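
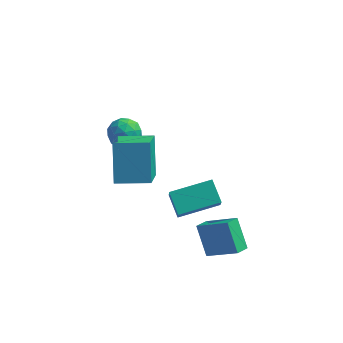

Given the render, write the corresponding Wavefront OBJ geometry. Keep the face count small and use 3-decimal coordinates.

v -2.303 -2.712 2.381
v -2.638 -1.445 4.099
v -2.485 -0.988 1.075
v -2.82 0.278 2.792
v -0.62 -2.438 2.508
v -0.955 -1.172 4.225
v -0.802 -0.715 1.201
v -1.137 0.552 2.919
v -2.848 3.951 -0.13
v -2.375 3.179 -0.262
v -4.085 3.161 0.062
v -3.612 2.389 -0.07
v -3.474 2.886 0.685
v -2.71 3.375 0.566
v -3.75 2.965 -0.766
v -2.986 3.454 -0.885
v -2.933 2.57 -0.656
v -2.762 2.521 0.242
v -3.698 3.819 -0.442
v -3.527 3.77 0.456
v -2.503 3.635 -0.213
v -3.957 2.705 0.013
v -3.876 2.998 0.457
v -3.598 2.544 0.38
v -2.7 3.75 0.274
v -2.422 3.296 0.196
v -3.067 3.124 0.753
v -4.038 3.044 -0.396
v -3.76 2.59 -0.474
v -2.862 3.796 -0.58
v -2.584 3.342 -0.657
v -3.393 3.216 -0.953
v -2.553 2.823 -0.522
v -3.28 2.358 -0.409
v -3.361 2.697 -0.818
v -2.912 2.984 -0.888
v -2.452 2.794 0.005
v -3.179 2.329 0.119
v -3.098 2.622 0.563
v -2.649 2.909 0.493
v -2.78 2.436 -0.226
v -3.281 4.011 -0.319
v -4.008 3.546 -0.205
v -3.811 3.431 -0.693
v -3.362 3.718 -0.763
v -3.18 3.982 0.209
v -3.907 3.517 0.322
v -3.548 3.356 0.688
v -3.099 3.643 0.618
v -3.68 3.904 0.026
v -0.26 -0.388 -0.68
v -0.096 -1.032 0.319
v 1.576 0.614 -0.336
v 1.74 -0.03 0.664
v 0.36 -1.29 -1.364
v 0.524 -1.934 -0.364
v 2.196 -0.288 -1.019
v 2.36 -0.932 -0.02
v 1.293 -1.474 -1.634
v 2.817 -1.803 -0.6
v 1.634 -0.812 -1.926
v 3.157 -1.14 -0.892
v 1.963 -2.38 -2.908
v 3.486 -2.708 -1.874
v 2.303 -1.717 -3.2
v 3.827 -2.046 -2.166
f 2 4 1
f 5 2 1
f 1 4 3
f 3 5 1
f 2 8 4
f 6 2 5
f 6 8 2
f 4 8 3
f 7 5 3
f 3 8 7
f 7 6 5
f 8 6 7
f 9 46 25
f 46 20 49
f 25 49 14
f 46 49 25
f 9 25 21
f 25 14 26
f 21 26 10
f 25 26 21
f 9 21 30
f 21 10 31
f 30 31 16
f 21 31 30
f 9 30 42
f 30 16 45
f 42 45 19
f 30 45 42
f 9 42 46
f 42 19 50
f 46 50 20
f 42 50 46
f 10 26 37
f 26 14 40
f 37 40 18
f 26 40 37
f 14 49 27
f 49 20 48
f 27 48 13
f 49 48 27
f 20 50 47
f 50 19 43
f 47 43 11
f 50 43 47
f 19 45 44
f 45 16 32
f 44 32 15
f 45 32 44
f 16 31 36
f 31 10 33
f 36 33 17
f 31 33 36
f 12 38 24
f 38 18 39
f 24 39 13
f 38 39 24
f 12 24 22
f 24 13 23
f 22 23 11
f 24 23 22
f 12 22 29
f 22 11 28
f 29 28 15
f 22 28 29
f 12 29 34
f 29 15 35
f 34 35 17
f 29 35 34
f 12 34 38
f 34 17 41
f 38 41 18
f 34 41 38
f 13 39 27
f 39 18 40
f 27 40 14
f 39 40 27
f 11 23 47
f 23 13 48
f 47 48 20
f 23 48 47
f 15 28 44
f 28 11 43
f 44 43 19
f 28 43 44
f 17 35 36
f 35 15 32
f 36 32 16
f 35 32 36
f 18 41 37
f 41 17 33
f 37 33 10
f 41 33 37
f 52 54 51
f 55 52 51
f 51 54 53
f 53 55 51
f 52 58 54
f 56 52 55
f 56 58 52
f 54 58 53
f 57 55 53
f 53 58 57
f 57 56 55
f 58 56 57
f 60 62 59
f 63 60 59
f 59 62 61
f 61 63 59
f 60 66 62
f 64 60 63
f 64 66 60
f 62 66 61
f 65 63 61
f 61 66 65
f 65 64 63
f 66 64 65



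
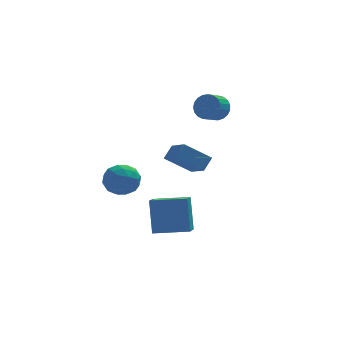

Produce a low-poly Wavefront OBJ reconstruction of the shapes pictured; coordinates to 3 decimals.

v 0.913 -4.281 1.437
v -0.484 -4.168 2.451
v 0.523 -2.947 0.751
v -0.874 -2.834 1.765
v 1.414 -3.806 2.075
v 0.017 -3.693 3.089
v 1.024 -2.472 1.389
v -0.373 -2.359 2.403
v -1.951 3.488 -3.099
v -1.246 3.136 -2.296
v -3.234 2.364 -2.464
v -2.529 2.012 -1.661
v -2.938 3.059 -1.63
v -2.145 3.754 -2.023
v -2.335 1.746 -2.737
v -1.542 2.441 -3.13
v -1.483 2.059 -2.073
v -1.855 2.871 -1.389
v -2.625 2.629 -3.371
v -2.997 3.441 -2.687
v -1.486 3.411 -2.753
v -2.994 2.089 -2.007
v -3.235 2.705 -1.988
v -2.82 2.498 -1.517
v -2.014 3.774 -2.593
v -1.599 3.567 -2.121
v -2.594 3.522 -1.729
v -2.881 1.933 -2.639
v -2.466 1.726 -2.167
v -1.66 3.002 -3.243
v -1.245 2.795 -2.772
v -1.886 1.978 -3.031
v -1.21 2.571 -2.15
v -1.965 1.91 -1.777
v -1.851 1.754 -2.409
v -1.385 2.162 -2.64
v -1.429 3.048 -1.748
v -2.184 2.387 -1.375
v -2.424 3.003 -1.357
v -1.958 3.411 -1.588
v -1.569 2.415 -1.617
v -2.296 3.113 -3.385
v -3.051 2.452 -3.012
v -2.522 2.089 -3.172
v -2.056 2.497 -3.403
v -2.515 3.59 -2.983
v -3.27 2.929 -2.61
v -3.095 3.338 -2.12
v -2.629 3.746 -2.351
v -2.911 3.085 -3.143
v 3.179 3.853 2.164
v 3.743 3.66 2.798
v 3.065 3.034 3.21
v 2.501 3.227 2.576
v 3.566 3.943 2.938
v 2.889 3.317 3.35
v 3.323 4.21 2.944
v 2.645 3.585 3.356
v 3.054 4.416 2.815
v 2.377 3.79 3.227
v 2.808 4.525 2.574
v 2.13 3.899 2.986
v 2.625 4.517 2.262
v 1.948 3.891 2.674
v 2.538 4.394 1.933
v 1.861 3.768 2.345
v 2.562 4.178 1.644
v 1.884 3.552 2.056
v 2.692 3.906 1.445
v 2.015 3.28 1.857
v 2.907 3.624 1.37
v 2.23 2.998 1.782
v 3.168 3.382 1.432
v 2.491 2.756 1.844
v 3.432 3.222 1.621
v 2.754 2.596 2.034
v 3.651 3.17 1.904
v 2.974 2.544 2.316
v 3.789 3.237 2.232
v 3.112 2.611 2.644
v 3.821 3.41 2.548
v 3.144 2.784 2.96
v -1.527 -3.083 -3.489
v -1.537 -2.226 -1.539
v -1.105 -1.755 -4.07
v -1.115 -0.898 -2.12
v 0.355 -3.582 -3.26
v 0.345 -2.725 -1.31
v 0.777 -2.254 -3.841
v 0.767 -1.397 -1.891
f 2 4 1
f 5 2 1
f 1 4 3
f 3 5 1
f 2 8 4
f 6 2 5
f 6 8 2
f 4 8 3
f 7 5 3
f 3 8 7
f 7 6 5
f 8 6 7
f 9 46 25
f 46 20 49
f 25 49 14
f 46 49 25
f 9 25 21
f 25 14 26
f 21 26 10
f 25 26 21
f 9 21 30
f 21 10 31
f 30 31 16
f 21 31 30
f 9 30 42
f 30 16 45
f 42 45 19
f 30 45 42
f 9 42 46
f 42 19 50
f 46 50 20
f 42 50 46
f 10 26 37
f 26 14 40
f 37 40 18
f 26 40 37
f 14 49 27
f 49 20 48
f 27 48 13
f 49 48 27
f 20 50 47
f 50 19 43
f 47 43 11
f 50 43 47
f 19 45 44
f 45 16 32
f 44 32 15
f 45 32 44
f 16 31 36
f 31 10 33
f 36 33 17
f 31 33 36
f 12 38 24
f 38 18 39
f 24 39 13
f 38 39 24
f 12 24 22
f 24 13 23
f 22 23 11
f 24 23 22
f 12 22 29
f 22 11 28
f 29 28 15
f 22 28 29
f 12 29 34
f 29 15 35
f 34 35 17
f 29 35 34
f 12 34 38
f 34 17 41
f 38 41 18
f 34 41 38
f 13 39 27
f 39 18 40
f 27 40 14
f 39 40 27
f 11 23 47
f 23 13 48
f 47 48 20
f 23 48 47
f 15 28 44
f 28 11 43
f 44 43 19
f 28 43 44
f 17 35 36
f 35 15 32
f 36 32 16
f 35 32 36
f 18 41 37
f 41 17 33
f 37 33 10
f 41 33 37
f 52 51 55
f 52 55 53
f 53 55 56
f 53 56 54
f 55 51 57
f 55 57 56
f 56 57 58
f 56 58 54
f 57 51 59
f 57 59 58
f 58 59 60
f 58 60 54
f 59 51 61
f 59 61 60
f 60 61 62
f 60 62 54
f 61 51 63
f 61 63 62
f 62 63 64
f 62 64 54
f 63 51 65
f 63 65 64
f 64 65 66
f 64 66 54
f 65 51 67
f 65 67 66
f 66 67 68
f 66 68 54
f 67 51 69
f 67 69 68
f 68 69 70
f 68 70 54
f 69 51 71
f 69 71 70
f 70 71 72
f 70 72 54
f 71 51 73
f 71 73 72
f 72 73 74
f 72 74 54
f 73 51 75
f 73 75 74
f 74 75 76
f 74 76 54
f 75 51 77
f 75 77 76
f 76 77 78
f 76 78 54
f 77 51 79
f 77 79 78
f 78 79 80
f 78 80 54
f 79 51 81
f 79 81 80
f 80 81 82
f 80 82 54
f 81 51 52
f 81 52 82
f 82 52 53
f 82 53 54
f 84 86 83
f 87 84 83
f 83 86 85
f 85 87 83
f 84 90 86
f 88 84 87
f 88 90 84
f 86 90 85
f 89 87 85
f 85 90 89
f 89 88 87
f 90 88 89



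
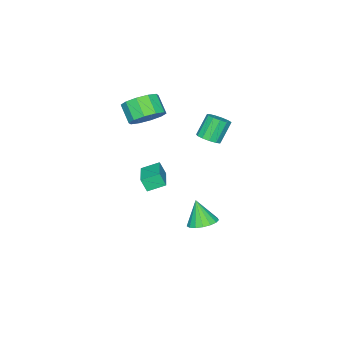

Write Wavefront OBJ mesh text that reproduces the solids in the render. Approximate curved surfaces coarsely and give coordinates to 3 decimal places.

v 2.203 3.175 -1.352
v 3.031 2.942 -1.36
v 2.057 2.605 0.072
v 3.037 3.324 -1.206
v 2.853 3.672 -1.086
v 2.519 3.906 -1.026
v 2.113 3.972 -1.041
v 1.728 3.856 -1.127
v 1.451 3.584 -1.265
v 1.347 3.218 -1.422
v 1.438 2.843 -1.563
v 1.705 2.543 -1.656
v 2.086 2.388 -1.679
v 2.493 2.414 -1.627
v 2.834 2.614 -1.512
v -0.897 1.257 2.682
v -0.297 1.293 3.061
v -1.084 1.419 4.296
v -1.683 1.383 3.918
v -0.391 1.669 2.962
v -1.178 1.795 4.198
v -0.645 1.915 2.775
v -1.432 2.041 4.01
v -0.98 1.951 2.559
v -1.767 2.077 3.794
v -1.288 1.767 2.381
v -2.075 1.893 3.616
v -1.471 1.421 2.299
v -2.258 1.548 3.535
v -1.473 1.023 2.339
v -2.259 1.149 3.575
v -1.291 0.699 2.488
v -2.078 0.826 3.723
v -0.984 0.553 2.699
v -1.771 0.679 3.934
v -0.649 0.629 2.904
v -1.436 0.755 4.139
v -0.393 0.905 3.039
v -1.18 1.031 4.274
v -3.185 -4.672 -4.471
v -3.1 -5.066 -3.633
v -3.907 -3.88 -4.027
v -3.822 -4.274 -3.188
v -1.638 -3.486 -4.072
v -1.553 -3.88 -3.233
v -2.36 -2.694 -3.627
v -2.275 -3.088 -2.789
v -0.96 -2.873 2.625
v 0.066 -3.013 2.964
v -0.354 -3.888 3.874
v -1.38 -3.747 3.535
v -0.204 -2.511 3.322
v -0.624 -3.385 4.232
v -0.763 -2.147 3.413
v -1.183 -3.021 4.324
v -1.398 -2.06 3.204
v -1.817 -2.934 4.114
v -1.865 -2.284 2.773
v -2.285 -3.158 3.684
v -1.986 -2.732 2.286
v -2.406 -3.607 3.196
v -1.716 -3.235 1.928
v -2.136 -4.109 2.838
v -1.157 -3.599 1.836
v -1.577 -4.473 2.747
v -0.523 -3.686 2.046
v -0.942 -4.56 2.956
v -0.055 -3.462 2.476
v -0.475 -4.336 3.387
f 2 1 4
f 2 4 3
f 4 1 5
f 4 5 3
f 5 1 6
f 5 6 3
f 6 1 7
f 6 7 3
f 7 1 8
f 7 8 3
f 8 1 9
f 8 9 3
f 9 1 10
f 9 10 3
f 10 1 11
f 10 11 3
f 11 1 12
f 11 12 3
f 12 1 13
f 12 13 3
f 13 1 14
f 13 14 3
f 14 1 15
f 14 15 3
f 15 1 2
f 15 2 3
f 17 16 20
f 17 20 18
f 18 20 21
f 18 21 19
f 20 16 22
f 20 22 21
f 21 22 23
f 21 23 19
f 22 16 24
f 22 24 23
f 23 24 25
f 23 25 19
f 24 16 26
f 24 26 25
f 25 26 27
f 25 27 19
f 26 16 28
f 26 28 27
f 27 28 29
f 27 29 19
f 28 16 30
f 28 30 29
f 29 30 31
f 29 31 19
f 30 16 32
f 30 32 31
f 31 32 33
f 31 33 19
f 32 16 34
f 32 34 33
f 33 34 35
f 33 35 19
f 34 16 36
f 34 36 35
f 35 36 37
f 35 37 19
f 36 16 38
f 36 38 37
f 37 38 39
f 37 39 19
f 38 16 17
f 38 17 39
f 39 17 18
f 39 18 19
f 41 43 40
f 44 41 40
f 40 43 42
f 42 44 40
f 41 47 43
f 45 41 44
f 45 47 41
f 43 47 42
f 46 44 42
f 42 47 46
f 46 45 44
f 47 45 46
f 49 48 52
f 49 52 50
f 50 52 53
f 50 53 51
f 52 48 54
f 52 54 53
f 53 54 55
f 53 55 51
f 54 48 56
f 54 56 55
f 55 56 57
f 55 57 51
f 56 48 58
f 56 58 57
f 57 58 59
f 57 59 51
f 58 48 60
f 58 60 59
f 59 60 61
f 59 61 51
f 60 48 62
f 60 62 61
f 61 62 63
f 61 63 51
f 62 48 64
f 62 64 63
f 63 64 65
f 63 65 51
f 64 48 66
f 64 66 65
f 65 66 67
f 65 67 51
f 66 48 68
f 66 68 67
f 67 68 69
f 67 69 51
f 68 48 49
f 68 49 69
f 69 49 50
f 69 50 51



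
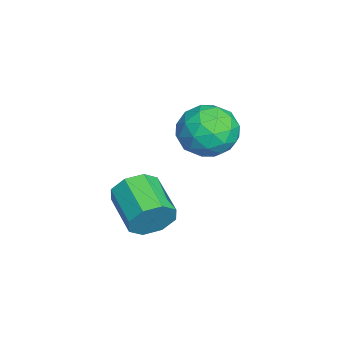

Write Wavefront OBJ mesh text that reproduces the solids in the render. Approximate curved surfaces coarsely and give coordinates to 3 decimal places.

v -2.952 3.682 3.724
v -1.872 3.912 4.266
v -2.088 2.288 2.594
v -1.008 2.518 3.136
v -1.914 1.984 3.774
v -2.448 2.845 4.472
v -1.512 3.355 2.388
v -2.046 4.216 3.086
v -0.982 3.71 3.44
v -1.23 2.862 4.296
v -2.73 3.338 2.564
v -2.978 2.49 3.42
v -2.487 3.919 4.094
v -1.473 2.281 2.766
v -2.005 1.967 3.141
v -1.37 2.102 3.459
v -2.826 3.292 4.215
v -2.191 3.427 4.533
v -2.216 2.294 4.244
v -1.769 2.773 2.327
v -1.134 2.908 2.645
v -2.59 4.098 3.401
v -1.955 4.233 3.719
v -1.744 3.906 2.616
v -1.33 3.936 3.927
v -0.822 3.117 3.263
v -1.118 3.609 2.824
v -1.432 4.115 3.234
v -1.476 3.437 4.43
v -0.968 2.618 3.767
v -1.501 2.304 4.141
v -1.814 2.81 4.551
v -0.953 3.319 3.945
v -2.992 3.582 3.093
v -2.484 2.763 2.43
v -2.146 3.39 2.309
v -2.459 3.896 2.719
v -3.138 3.083 3.597
v -2.63 2.264 2.933
v -2.528 2.085 3.626
v -2.842 2.591 4.036
v -3.007 2.881 2.915
v 2.243 1.342 1.709
v 2.646 1.041 2.479
v 1.119 0.338 3.002
v 0.717 0.638 2.231
v 2.373 1.686 2.552
v 0.847 0.983 3.074
v 2.025 2.129 2.13
v 0.498 1.426 2.653
v 1.804 2.111 1.462
v 0.278 1.408 1.985
v 1.841 1.642 0.938
v 0.314 0.939 1.461
v 2.113 0.997 0.866
v 0.587 0.294 1.388
v 2.462 0.554 1.287
v 0.935 -0.149 1.81
v 2.682 0.572 1.955
v 1.156 -0.131 2.478
f 1 38 17
f 38 12 41
f 17 41 6
f 38 41 17
f 1 17 13
f 17 6 18
f 13 18 2
f 17 18 13
f 1 13 22
f 13 2 23
f 22 23 8
f 13 23 22
f 1 22 34
f 22 8 37
f 34 37 11
f 22 37 34
f 1 34 38
f 34 11 42
f 38 42 12
f 34 42 38
f 2 18 29
f 18 6 32
f 29 32 10
f 18 32 29
f 6 41 19
f 41 12 40
f 19 40 5
f 41 40 19
f 12 42 39
f 42 11 35
f 39 35 3
f 42 35 39
f 11 37 36
f 37 8 24
f 36 24 7
f 37 24 36
f 8 23 28
f 23 2 25
f 28 25 9
f 23 25 28
f 4 30 16
f 30 10 31
f 16 31 5
f 30 31 16
f 4 16 14
f 16 5 15
f 14 15 3
f 16 15 14
f 4 14 21
f 14 3 20
f 21 20 7
f 14 20 21
f 4 21 26
f 21 7 27
f 26 27 9
f 21 27 26
f 4 26 30
f 26 9 33
f 30 33 10
f 26 33 30
f 5 31 19
f 31 10 32
f 19 32 6
f 31 32 19
f 3 15 39
f 15 5 40
f 39 40 12
f 15 40 39
f 7 20 36
f 20 3 35
f 36 35 11
f 20 35 36
f 9 27 28
f 27 7 24
f 28 24 8
f 27 24 28
f 10 33 29
f 33 9 25
f 29 25 2
f 33 25 29
f 44 43 47
f 44 47 45
f 45 47 48
f 45 48 46
f 47 43 49
f 47 49 48
f 48 49 50
f 48 50 46
f 49 43 51
f 49 51 50
f 50 51 52
f 50 52 46
f 51 43 53
f 51 53 52
f 52 53 54
f 52 54 46
f 53 43 55
f 53 55 54
f 54 55 56
f 54 56 46
f 55 43 57
f 55 57 56
f 56 57 58
f 56 58 46
f 57 43 59
f 57 59 58
f 58 59 60
f 58 60 46
f 59 43 44
f 59 44 60
f 60 44 45
f 60 45 46



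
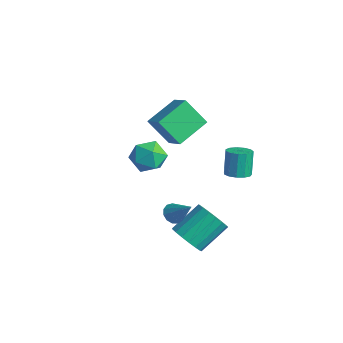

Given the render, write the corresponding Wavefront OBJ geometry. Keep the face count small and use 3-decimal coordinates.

v 3.174 -1.215 0.712
v 3.614 -1.617 0.406
v 4.346 -0.885 1.968
v 3.669 -1.271 0.264
v 3.566 -0.908 0.264
v 3.339 -0.642 0.407
v 3.059 -0.558 0.646
v 2.816 -0.683 0.906
v 2.686 -0.977 1.104
v 2.711 -1.346 1.178
v 2.883 -1.674 1.104
v 3.147 -1.856 0.905
v 3.42 -1.835 0.645
v -4.039 2.395 0.288
v -3.064 2.575 -0.422
v -4.576 0.865 -0.838
v -3.601 1.045 -1.548
v -3.458 0.641 -0.406
v -3.126 1.586 0.29
v -4.514 1.854 -1.55
v -4.182 2.799 -0.854
v -3.357 2.24 -1.558
v -2.705 1.491 -0.85
v -4.935 1.949 -0.41
v -4.283 1.2 0.298
v -1.968 1.92 1.727
v -3.006 1.17 3.25
v -2.268 3.94 2.518
v -3.306 3.19 4.041
v -0.654 1.79 2.559
v -1.692 1.04 4.082
v -0.954 3.81 3.35
v -1.992 3.06 4.873
v 2.782 3.244 1.67
v 3.468 3.575 1.784
v 3.024 3.986 3.265
v 2.338 3.656 3.15
v 3.21 3.883 1.621
v 2.765 4.294 3.102
v 2.816 3.988 1.473
v 2.371 4.399 2.954
v 2.411 3.857 1.388
v 1.966 4.269 2.869
v 2.124 3.532 1.392
v 1.679 3.943 2.873
v 2.046 3.115 1.484
v 1.601 3.526 2.965
v 2.202 2.739 1.635
v 1.757 3.151 3.116
v 2.542 2.524 1.797
v 2.097 2.935 3.278
v 2.959 2.537 1.919
v 2.514 2.949 3.4
v 3.319 2.775 1.961
v 2.874 3.187 3.442
v 3.509 3.162 1.911
v 3.064 3.573 3.392
v 3.277 -0.449 -1.856
v 4.337 -0.599 -1.649
v 4.343 1.138 -0.417
v 3.283 1.289 -0.624
v 4.334 -0.298 -2.075
v 4.34 1.44 -0.843
v 4.089 -0.031 -2.45
v 4.095 1.707 -1.218
v 3.659 0.141 -2.689
v 3.665 1.878 -1.458
v 3.14 0.177 -2.738
v 3.146 1.915 -1.506
v 2.653 0.07 -2.584
v 2.66 1.807 -1.353
v 2.309 -0.156 -2.264
v 2.316 1.581 -1.032
v 2.187 -0.449 -1.85
v 2.193 1.288 -0.618
v 2.314 -0.742 -1.437
v 2.32 0.996 -0.206
v 2.662 -0.968 -1.121
v 2.668 0.77 0.111
v 3.151 -1.075 -0.972
v 3.157 0.663 0.259
v 3.668 -1.038 -1.027
v 3.674 0.7 0.205
v 4.096 -0.867 -1.271
v 4.102 0.871 -0.039
f 2 1 4
f 2 4 3
f 4 1 5
f 4 5 3
f 5 1 6
f 5 6 3
f 6 1 7
f 6 7 3
f 7 1 8
f 7 8 3
f 8 1 9
f 8 9 3
f 9 1 10
f 9 10 3
f 10 1 11
f 10 11 3
f 11 1 12
f 11 12 3
f 12 1 13
f 12 13 3
f 13 1 2
f 13 2 3
f 14 25 19
f 14 19 15
f 14 15 21
f 14 21 24
f 14 24 25
f 15 19 23
f 19 25 18
f 25 24 16
f 24 21 20
f 21 15 22
f 17 23 18
f 17 18 16
f 17 16 20
f 17 20 22
f 17 22 23
f 18 23 19
f 16 18 25
f 20 16 24
f 22 20 21
f 23 22 15
f 27 29 26
f 30 27 26
f 26 29 28
f 28 30 26
f 27 33 29
f 31 27 30
f 31 33 27
f 29 33 28
f 32 30 28
f 28 33 32
f 32 31 30
f 33 31 32
f 35 34 38
f 35 38 36
f 36 38 39
f 36 39 37
f 38 34 40
f 38 40 39
f 39 40 41
f 39 41 37
f 40 34 42
f 40 42 41
f 41 42 43
f 41 43 37
f 42 34 44
f 42 44 43
f 43 44 45
f 43 45 37
f 44 34 46
f 44 46 45
f 45 46 47
f 45 47 37
f 46 34 48
f 46 48 47
f 47 48 49
f 47 49 37
f 48 34 50
f 48 50 49
f 49 50 51
f 49 51 37
f 50 34 52
f 50 52 51
f 51 52 53
f 51 53 37
f 52 34 54
f 52 54 53
f 53 54 55
f 53 55 37
f 54 34 56
f 54 56 55
f 55 56 57
f 55 57 37
f 56 34 35
f 56 35 57
f 57 35 36
f 57 36 37
f 59 58 62
f 59 62 60
f 60 62 63
f 60 63 61
f 62 58 64
f 62 64 63
f 63 64 65
f 63 65 61
f 64 58 66
f 64 66 65
f 65 66 67
f 65 67 61
f 66 58 68
f 66 68 67
f 67 68 69
f 67 69 61
f 68 58 70
f 68 70 69
f 69 70 71
f 69 71 61
f 70 58 72
f 70 72 71
f 71 72 73
f 71 73 61
f 72 58 74
f 72 74 73
f 73 74 75
f 73 75 61
f 74 58 76
f 74 76 75
f 75 76 77
f 75 77 61
f 76 58 78
f 76 78 77
f 77 78 79
f 77 79 61
f 78 58 80
f 78 80 79
f 79 80 81
f 79 81 61
f 80 58 82
f 80 82 81
f 81 82 83
f 81 83 61
f 82 58 84
f 82 84 83
f 83 84 85
f 83 85 61
f 84 58 59
f 84 59 85
f 85 59 60
f 85 60 61



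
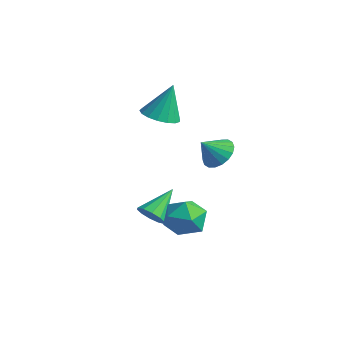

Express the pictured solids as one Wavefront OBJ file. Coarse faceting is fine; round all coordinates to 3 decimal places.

v 3.501 1.774 0.865
v 4.378 1.571 0.997
v 3.179 0.986 1.795
v 4.32 1.887 1.244
v 4.1 2.18 1.417
v 3.761 2.392 1.48
v 3.371 2.483 1.422
v 3.006 2.432 1.253
v 2.739 2.252 1.008
v 2.623 1.977 0.734
v 2.681 1.661 0.486
v 2.901 1.368 0.314
v 3.24 1.156 0.251
v 3.63 1.066 0.309
v 3.995 1.116 0.478
v 4.262 1.296 0.723
v 1.927 0.781 -3.713
v 2.939 1.341 -3.723
v 2.701 -0.601 -2.717
v 3.713 -0.041 -2.727
v 2.825 0.382 -2.12
v 2.346 1.236 -2.735
v 3.294 -0.496 -3.705
v 2.815 0.358 -4.32
v 3.784 0.551 -3.718
v 3.494 1.094 -2.739
v 2.146 -0.354 -3.701
v 1.856 0.189 -2.722
v 0.561 0.27 -4.247
v 1.298 0.197 -3.971
v 0.339 1.85 -3.233
v 1.315 0.462 -4.381
v 1.045 0.654 -4.739
v 0.589 0.699 -4.909
v 0.123 0.58 -4.826
v -0.176 0.343 -4.522
v -0.194 0.078 -4.112
v 0.077 -0.114 -3.754
v 0.532 -0.159 -3.584
v 0.999 -0.04 -3.667
v -1.11 2.343 0.987
v -0.264 2.834 0.736
v -0.99 3.077 2.833
v -0.616 3.149 0.634
v -1.081 3.28 0.612
v -1.552 3.196 0.677
v -1.923 2.916 0.812
v -2.107 2.505 0.988
v -2.063 2.057 1.163
v -1.801 1.674 1.298
v -1.38 1.445 1.362
v -0.898 1.421 1.34
v -0.464 1.608 1.238
v -0.179 1.963 1.077
v -0.106 2.406 0.896
f 2 1 4
f 2 4 3
f 4 1 5
f 4 5 3
f 5 1 6
f 5 6 3
f 6 1 7
f 6 7 3
f 7 1 8
f 7 8 3
f 8 1 9
f 8 9 3
f 9 1 10
f 9 10 3
f 10 1 11
f 10 11 3
f 11 1 12
f 11 12 3
f 12 1 13
f 12 13 3
f 13 1 14
f 13 14 3
f 14 1 15
f 14 15 3
f 15 1 16
f 15 16 3
f 16 1 2
f 16 2 3
f 17 28 22
f 17 22 18
f 17 18 24
f 17 24 27
f 17 27 28
f 18 22 26
f 22 28 21
f 28 27 19
f 27 24 23
f 24 18 25
f 20 26 21
f 20 21 19
f 20 19 23
f 20 23 25
f 20 25 26
f 21 26 22
f 19 21 28
f 23 19 27
f 25 23 24
f 26 25 18
f 30 29 32
f 30 32 31
f 32 29 33
f 32 33 31
f 33 29 34
f 33 34 31
f 34 29 35
f 34 35 31
f 35 29 36
f 35 36 31
f 36 29 37
f 36 37 31
f 37 29 38
f 37 38 31
f 38 29 39
f 38 39 31
f 39 29 40
f 39 40 31
f 40 29 30
f 40 30 31
f 42 41 44
f 42 44 43
f 44 41 45
f 44 45 43
f 45 41 46
f 45 46 43
f 46 41 47
f 46 47 43
f 47 41 48
f 47 48 43
f 48 41 49
f 48 49 43
f 49 41 50
f 49 50 43
f 50 41 51
f 50 51 43
f 51 41 52
f 51 52 43
f 52 41 53
f 52 53 43
f 53 41 54
f 53 54 43
f 54 41 55
f 54 55 43
f 55 41 42
f 55 42 43



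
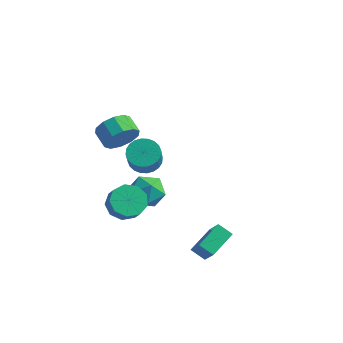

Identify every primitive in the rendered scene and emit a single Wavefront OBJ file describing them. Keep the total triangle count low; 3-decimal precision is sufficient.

v -1.67 -0.786 2.839
v -1.11 -0.539 3.668
v -1.991 -0.027 4.109
v -2.55 -0.274 3.281
v -1.05 -0.069 3.243
v -1.93 0.443 3.684
v -1.227 0.127 2.663
v -2.107 0.639 3.105
v -1.572 -0.026 2.151
v -2.453 0.486 2.593
v -1.955 -0.469 1.902
v -2.836 0.043 2.343
v -2.229 -1.033 2.011
v -3.11 -0.521 2.452
v -2.29 -1.503 2.436
v -3.17 -0.991 2.877
v -2.113 -1.699 3.015
v -2.993 -1.187 3.457
v -1.767 -1.546 3.527
v -2.648 -1.034 3.969
v -1.384 -1.103 3.777
v -2.265 -0.591 4.218
v -3.146 3.921 -2.599
v -2.222 4.189 -2.721
v -1.79 3.308 -1.383
v -2.714 3.039 -1.261
v -2.351 4.466 -2.497
v -1.918 3.585 -1.159
v -2.6 4.66 -2.289
v -2.168 3.779 -0.951
v -2.933 4.741 -2.128
v -2.5 3.86 -0.789
v -3.298 4.698 -2.039
v -2.865 3.816 -0.7
v -3.64 4.536 -2.035
v -3.208 3.654 -0.696
v -3.907 4.28 -2.117
v -3.474 3.399 -0.778
v -4.058 3.97 -2.272
v -3.625 3.088 -0.934
v -4.07 3.652 -2.477
v -3.638 2.771 -1.139
v -3.942 3.375 -2.701
v -3.509 2.494 -1.363
v -3.692 3.181 -2.909
v -3.26 2.3 -1.571
v -3.36 3.1 -3.071
v -2.927 2.219 -1.732
v -2.995 3.144 -3.16
v -2.562 2.262 -1.821
v -2.652 3.306 -3.164
v -2.22 2.424 -1.825
v -2.386 3.561 -3.082
v -1.953 2.68 -1.743
v -2.235 3.872 -2.926
v -1.802 2.99 -1.588
v -2.229 2.387 -2.932
v -1.217 2.407 -3.469
v -1.983 0.593 -2.531
v -0.971 0.613 -3.068
v -1.107 1.18 -2.082
v -1.259 2.289 -2.33
v -1.941 0.711 -3.67
v -2.093 1.82 -3.918
v -1.039 1.371 -3.926
v -0.523 1.661 -2.944
v -2.677 1.339 -3.056
v -2.161 1.629 -2.074
v 2.771 -1.422 -3.817
v 3.652 -2.133 -2.483
v 3.042 0.109 -3.179
v 3.923 -0.603 -1.845
v 3.577 -1.357 -4.315
v 4.458 -2.069 -2.981
v 3.848 0.173 -3.677
v 4.729 -0.538 -2.343
v -1.925 -0.289 -2.886
v -1.136 -0.515 -3.54
v -0.545 -0.977 -2.669
v -1.335 -0.751 -2.014
v -1.042 0.138 -3.258
v -0.451 -0.323 -2.386
v -1.361 0.592 -2.802
v -0.77 0.13 -1.93
v -1.944 0.633 -2.385
v -1.353 0.172 -1.513
v -2.519 0.243 -2.202
v -1.928 -0.219 -1.33
v -2.816 -0.396 -2.34
v -2.225 -0.858 -1.468
v -2.696 -0.986 -2.733
v -2.105 -1.447 -1.861
v -2.216 -1.249 -3.197
v -1.625 -1.711 -2.325
v -1.6 -1.063 -3.516
v -1.009 -1.525 -2.644
f 2 1 5
f 2 5 3
f 3 5 6
f 3 6 4
f 5 1 7
f 5 7 6
f 6 7 8
f 6 8 4
f 7 1 9
f 7 9 8
f 8 9 10
f 8 10 4
f 9 1 11
f 9 11 10
f 10 11 12
f 10 12 4
f 11 1 13
f 11 13 12
f 12 13 14
f 12 14 4
f 13 1 15
f 13 15 14
f 14 15 16
f 14 16 4
f 15 1 17
f 15 17 16
f 16 17 18
f 16 18 4
f 17 1 19
f 17 19 18
f 18 19 20
f 18 20 4
f 19 1 21
f 19 21 20
f 20 21 22
f 20 22 4
f 21 1 2
f 21 2 22
f 22 2 3
f 22 3 4
f 24 23 27
f 24 27 25
f 25 27 28
f 25 28 26
f 27 23 29
f 27 29 28
f 28 29 30
f 28 30 26
f 29 23 31
f 29 31 30
f 30 31 32
f 30 32 26
f 31 23 33
f 31 33 32
f 32 33 34
f 32 34 26
f 33 23 35
f 33 35 34
f 34 35 36
f 34 36 26
f 35 23 37
f 35 37 36
f 36 37 38
f 36 38 26
f 37 23 39
f 37 39 38
f 38 39 40
f 38 40 26
f 39 23 41
f 39 41 40
f 40 41 42
f 40 42 26
f 41 23 43
f 41 43 42
f 42 43 44
f 42 44 26
f 43 23 45
f 43 45 44
f 44 45 46
f 44 46 26
f 45 23 47
f 45 47 46
f 46 47 48
f 46 48 26
f 47 23 49
f 47 49 48
f 48 49 50
f 48 50 26
f 49 23 51
f 49 51 50
f 50 51 52
f 50 52 26
f 51 23 53
f 51 53 52
f 52 53 54
f 52 54 26
f 53 23 55
f 53 55 54
f 54 55 56
f 54 56 26
f 55 23 24
f 55 24 56
f 56 24 25
f 56 25 26
f 57 68 62
f 57 62 58
f 57 58 64
f 57 64 67
f 57 67 68
f 58 62 66
f 62 68 61
f 68 67 59
f 67 64 63
f 64 58 65
f 60 66 61
f 60 61 59
f 60 59 63
f 60 63 65
f 60 65 66
f 61 66 62
f 59 61 68
f 63 59 67
f 65 63 64
f 66 65 58
f 70 72 69
f 73 70 69
f 69 72 71
f 71 73 69
f 70 76 72
f 74 70 73
f 74 76 70
f 72 76 71
f 75 73 71
f 71 76 75
f 75 74 73
f 76 74 75
f 78 77 81
f 78 81 79
f 79 81 82
f 79 82 80
f 81 77 83
f 81 83 82
f 82 83 84
f 82 84 80
f 83 77 85
f 83 85 84
f 84 85 86
f 84 86 80
f 85 77 87
f 85 87 86
f 86 87 88
f 86 88 80
f 87 77 89
f 87 89 88
f 88 89 90
f 88 90 80
f 89 77 91
f 89 91 90
f 90 91 92
f 90 92 80
f 91 77 93
f 91 93 92
f 92 93 94
f 92 94 80
f 93 77 95
f 93 95 94
f 94 95 96
f 94 96 80
f 95 77 78
f 95 78 96
f 96 78 79
f 96 79 80



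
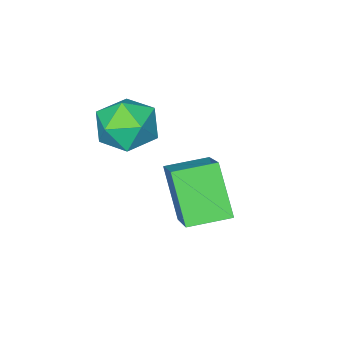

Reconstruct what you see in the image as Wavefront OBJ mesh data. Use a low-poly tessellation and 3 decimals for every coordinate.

v 3.362 1.968 0.052
v 3.1 1.21 1.139
v 2.508 2.434 0.172
v 2.247 1.677 1.259
v 4.053 3.003 0.941
v 3.792 2.246 2.028
v 3.2 3.47 1.061
v 2.938 2.712 2.148
v 3.319 1.208 3.12
v 3.52 1.541 2.495
v 4.18 0.399 2.965
v 4.381 0.732 2.34
v 4.494 1.064 2.987
v 3.962 1.564 3.083
v 3.738 0.376 2.377
v 3.206 0.876 2.473
v 3.779 1.027 2.036
v 4.246 1.452 2.413
v 3.454 0.488 3.047
v 3.921 0.913 3.424
f 2 4 1
f 5 2 1
f 1 4 3
f 3 5 1
f 2 8 4
f 6 2 5
f 6 8 2
f 4 8 3
f 7 5 3
f 3 8 7
f 7 6 5
f 8 6 7
f 9 20 14
f 9 14 10
f 9 10 16
f 9 16 19
f 9 19 20
f 10 14 18
f 14 20 13
f 20 19 11
f 19 16 15
f 16 10 17
f 12 18 13
f 12 13 11
f 12 11 15
f 12 15 17
f 12 17 18
f 13 18 14
f 11 13 20
f 15 11 19
f 17 15 16
f 18 17 10



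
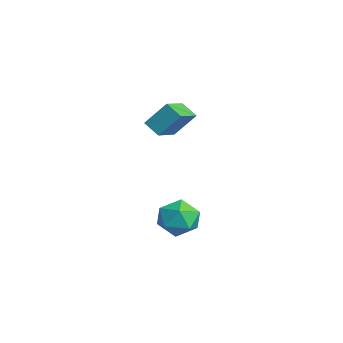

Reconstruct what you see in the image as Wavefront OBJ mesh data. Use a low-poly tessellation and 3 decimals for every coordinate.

v -3.82 -2.64 2.398
v -4.374 -3.013 2.838
v -3.568 -1.873 3.366
v -4.122 -2.246 3.806
v -2.898 -3.494 2.834
v -3.452 -3.867 3.274
v -2.646 -2.727 3.802
v -3.2 -3.1 4.242
v -2.539 -2.326 -0.949
v -1.684 -2.292 -0.657
v -2.336 -3.708 -1.383
v -1.481 -3.674 -1.091
v -2.162 -3.665 -0.497
v -2.288 -2.811 -0.228
v -1.732 -3.189 -1.812
v -1.858 -2.335 -1.543
v -1.185 -2.825 -1.19
v -1.451 -3.12 -0.377
v -2.569 -2.88 -1.663
v -2.835 -3.175 -0.85
f 2 4 1
f 5 2 1
f 1 4 3
f 3 5 1
f 2 8 4
f 6 2 5
f 6 8 2
f 4 8 3
f 7 5 3
f 3 8 7
f 7 6 5
f 8 6 7
f 9 20 14
f 9 14 10
f 9 10 16
f 9 16 19
f 9 19 20
f 10 14 18
f 14 20 13
f 20 19 11
f 19 16 15
f 16 10 17
f 12 18 13
f 12 13 11
f 12 11 15
f 12 15 17
f 12 17 18
f 13 18 14
f 11 13 20
f 15 11 19
f 17 15 16
f 18 17 10



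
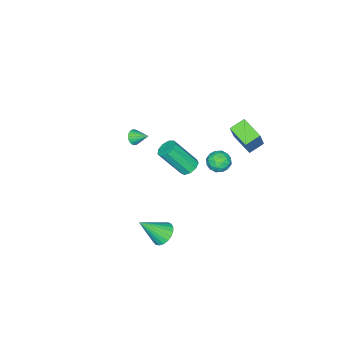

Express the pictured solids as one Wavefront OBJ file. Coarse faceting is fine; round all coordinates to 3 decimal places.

v -3.18 2.41 2.724
v -2.297 2.744 4.303
v -2.853 3.663 2.277
v -1.97 3.997 3.856
v -2.37 2.063 2.344
v -1.487 2.397 3.923
v -2.043 3.316 1.897
v -1.16 3.65 3.476
v -1.832 -4.311 -1.022
v -1.568 -4.51 -0.621
v -1.948 -3.409 -0.498
v -1.418 -4.428 -0.73
v -1.331 -4.328 -0.884
v -1.321 -4.225 -1.058
v -1.388 -4.135 -1.227
v -1.523 -4.072 -1.365
v -1.705 -4.046 -1.451
v -1.906 -4.06 -1.471
v -2.097 -4.112 -1.423
v -2.246 -4.195 -1.314
v -2.333 -4.295 -1.161
v -2.344 -4.398 -0.986
v -2.277 -4.487 -0.817
v -2.142 -4.55 -0.679
v -1.96 -4.577 -0.593
v -1.758 -4.563 -0.573
v 1.017 4.104 3.47
v 1.535 4.193 3.94
v 0.845 3.047 3.86
v 1.363 3.136 4.33
v 0.76 3.493 4.398
v 0.866 4.147 4.157
v 1.514 3.093 3.643
v 1.62 3.747 3.402
v 1.842 3.568 4.047
v 1.375 3.816 4.513
v 1.005 3.424 3.287
v 0.538 3.672 3.753
v 1.291 4.242 3.671
v 1.089 2.998 4.129
v 0.735 3.209 4.169
v 1.039 3.261 4.445
v 0.898 4.214 3.799
v 1.202 4.267 4.075
v 0.747 3.855 4.344
v 1.178 2.973 3.725
v 1.482 3.026 4.001
v 1.341 3.979 3.355
v 1.645 4.031 3.631
v 1.633 3.385 3.456
v 1.776 3.926 4.01
v 1.675 3.305 4.239
v 1.763 3.28 3.835
v 1.826 3.664 3.694
v 1.502 4.072 4.284
v 1.401 3.45 4.513
v 1.046 3.661 4.553
v 1.109 4.045 4.412
v 1.682 3.704 4.347
v 0.979 3.79 3.287
v 0.878 3.168 3.516
v 1.271 3.195 3.388
v 1.334 3.579 3.247
v 0.705 3.935 3.561
v 0.604 3.314 3.79
v 0.554 3.576 4.106
v 0.617 3.96 3.965
v 0.698 3.536 3.453
v -1.605 -0.307 -1.193
v -1.159 -0.57 -1.553
v -0.49 -1.635 0.053
v -0.935 -1.373 0.413
v -1.01 -0.207 -1.375
v -0.34 -1.273 0.231
v -1.138 0.109 -1.111
v -0.469 -0.957 0.495
v -1.485 0.23 -0.886
v -0.816 -0.835 0.72
v -1.888 0.1 -0.805
v -1.219 -0.965 0.801
v -2.158 -0.221 -0.905
v -1.489 -1.286 0.701
v -2.169 -0.582 -1.14
v -1.5 -1.647 0.466
v -1.916 -0.815 -1.4
v -1.247 -1.88 0.206
v -1.517 -0.81 -1.563
v -0.848 -1.875 0.043
v 1.868 0.513 -3.917
v 2.535 0.784 -4.217
v 2.812 -0.373 -2.623
v 2.458 1.016 -4.003
v 2.28 1.16 -3.774
v 2.03 1.192 -3.57
v 1.752 1.107 -3.425
v 1.494 0.919 -3.366
v 1.301 0.661 -3.402
v 1.206 0.377 -3.527
v 1.226 0.117 -3.72
v 1.356 -0.075 -3.946
v 1.576 -0.165 -4.168
v 1.845 -0.138 -4.346
v 2.119 0.001 -4.45
v 2.349 0.229 -4.462
v 2.496 0.506 -4.379
f 2 4 1
f 5 2 1
f 1 4 3
f 3 5 1
f 2 8 4
f 6 2 5
f 6 8 2
f 4 8 3
f 7 5 3
f 3 8 7
f 7 6 5
f 8 6 7
f 10 9 12
f 10 12 11
f 12 9 13
f 12 13 11
f 13 9 14
f 13 14 11
f 14 9 15
f 14 15 11
f 15 9 16
f 15 16 11
f 16 9 17
f 16 17 11
f 17 9 18
f 17 18 11
f 18 9 19
f 18 19 11
f 19 9 20
f 19 20 11
f 20 9 21
f 20 21 11
f 21 9 22
f 21 22 11
f 22 9 23
f 22 23 11
f 23 9 24
f 23 24 11
f 24 9 25
f 24 25 11
f 25 9 26
f 25 26 11
f 26 9 10
f 26 10 11
f 27 64 43
f 64 38 67
f 43 67 32
f 64 67 43
f 27 43 39
f 43 32 44
f 39 44 28
f 43 44 39
f 27 39 48
f 39 28 49
f 48 49 34
f 39 49 48
f 27 48 60
f 48 34 63
f 60 63 37
f 48 63 60
f 27 60 64
f 60 37 68
f 64 68 38
f 60 68 64
f 28 44 55
f 44 32 58
f 55 58 36
f 44 58 55
f 32 67 45
f 67 38 66
f 45 66 31
f 67 66 45
f 38 68 65
f 68 37 61
f 65 61 29
f 68 61 65
f 37 63 62
f 63 34 50
f 62 50 33
f 63 50 62
f 34 49 54
f 49 28 51
f 54 51 35
f 49 51 54
f 30 56 42
f 56 36 57
f 42 57 31
f 56 57 42
f 30 42 40
f 42 31 41
f 40 41 29
f 42 41 40
f 30 40 47
f 40 29 46
f 47 46 33
f 40 46 47
f 30 47 52
f 47 33 53
f 52 53 35
f 47 53 52
f 30 52 56
f 52 35 59
f 56 59 36
f 52 59 56
f 31 57 45
f 57 36 58
f 45 58 32
f 57 58 45
f 29 41 65
f 41 31 66
f 65 66 38
f 41 66 65
f 33 46 62
f 46 29 61
f 62 61 37
f 46 61 62
f 35 53 54
f 53 33 50
f 54 50 34
f 53 50 54
f 36 59 55
f 59 35 51
f 55 51 28
f 59 51 55
f 70 69 73
f 70 73 71
f 71 73 74
f 71 74 72
f 73 69 75
f 73 75 74
f 74 75 76
f 74 76 72
f 75 69 77
f 75 77 76
f 76 77 78
f 76 78 72
f 77 69 79
f 77 79 78
f 78 79 80
f 78 80 72
f 79 69 81
f 79 81 80
f 80 81 82
f 80 82 72
f 81 69 83
f 81 83 82
f 82 83 84
f 82 84 72
f 83 69 85
f 83 85 84
f 84 85 86
f 84 86 72
f 85 69 87
f 85 87 86
f 86 87 88
f 86 88 72
f 87 69 70
f 87 70 88
f 88 70 71
f 88 71 72
f 90 89 92
f 90 92 91
f 92 89 93
f 92 93 91
f 93 89 94
f 93 94 91
f 94 89 95
f 94 95 91
f 95 89 96
f 95 96 91
f 96 89 97
f 96 97 91
f 97 89 98
f 97 98 91
f 98 89 99
f 98 99 91
f 99 89 100
f 99 100 91
f 100 89 101
f 100 101 91
f 101 89 102
f 101 102 91
f 102 89 103
f 102 103 91
f 103 89 104
f 103 104 91
f 104 89 105
f 104 105 91
f 105 89 90
f 105 90 91



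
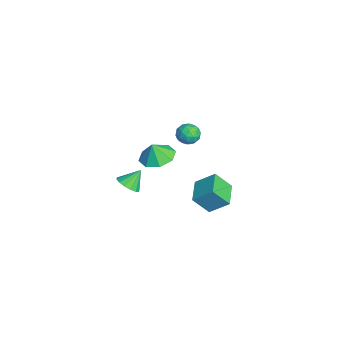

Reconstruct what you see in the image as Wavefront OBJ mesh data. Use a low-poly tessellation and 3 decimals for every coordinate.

v 2.037 -1.935 1.616
v 3.085 -1.893 1.562
v 2.103 -2.225 2.644
v 2.76 -1.191 1.78
v 2.012 -0.925 1.903
v 1.279 -1.251 1.857
v 0.99 -1.977 1.671
v 1.315 -2.679 1.452
v 2.063 -2.945 1.329
v 2.796 -2.619 1.375
v 2.603 -3.577 -0.193
v 3.028 -3.021 -0.49
v 2.277 -2.843 0.713
v 2.673 -2.976 -0.653
v 2.3 -3.092 -0.694
v 2.007 -3.338 -0.6
v 1.874 -3.647 -0.397
v 1.936 -3.938 -0.14
v 2.177 -4.132 0.104
v 2.532 -4.177 0.267
v 2.906 -4.061 0.308
v 3.198 -3.815 0.214
v 3.331 -3.506 0.011
v 3.269 -3.215 -0.246
v -0.738 1.391 -4.29
v -0.768 0.444 -3.167
v -0.371 2.482 -3.361
v -0.401 1.535 -2.237
v 0.821 1.065 -4.523
v 0.791 0.118 -3.399
v 1.188 2.156 -3.593
v 1.158 1.209 -2.47
v 2.841 0.114 3.453
v 3.26 0.142 4.032
v 2.36 -0.862 3.848
v 2.779 -0.834 4.427
v 2.259 -0.351 4.338
v 2.556 0.252 4.094
v 3.064 -0.972 3.786
v 3.361 -0.369 3.542
v 3.398 -0.529 4.237
v 2.9 -0.145 4.579
v 2.72 -0.575 3.301
v 2.222 -0.191 3.643
v 3.092 0.213 3.708
v 2.528 -0.933 4.172
v 2.222 -0.65 4.12
v 2.468 -0.633 4.46
v 2.679 0.278 3.744
v 2.925 0.294 4.084
v 2.337 0.005 4.265
v 2.695 -1.014 3.796
v 2.941 -0.998 4.136
v 3.152 -0.087 3.42
v 3.398 -0.07 3.76
v 3.283 -0.725 3.615
v 3.42 -0.164 4.169
v 3.137 -0.738 4.401
v 3.305 -0.819 4.024
v 3.479 -0.465 3.881
v 3.127 0.061 4.369
v 2.845 -0.512 4.602
v 2.539 -0.229 4.55
v 2.714 0.126 4.406
v 3.209 -0.333 4.49
v 2.775 -0.208 3.278
v 2.493 -0.781 3.511
v 2.906 -0.846 3.474
v 3.081 -0.491 3.33
v 2.483 0.018 3.479
v 2.2 -0.556 3.711
v 2.141 -0.255 3.999
v 2.315 0.099 3.856
v 2.411 -0.387 3.39
f 2 1 4
f 2 4 3
f 4 1 5
f 4 5 3
f 5 1 6
f 5 6 3
f 6 1 7
f 6 7 3
f 7 1 8
f 7 8 3
f 8 1 9
f 8 9 3
f 9 1 10
f 9 10 3
f 10 1 2
f 10 2 3
f 12 11 14
f 12 14 13
f 14 11 15
f 14 15 13
f 15 11 16
f 15 16 13
f 16 11 17
f 16 17 13
f 17 11 18
f 17 18 13
f 18 11 19
f 18 19 13
f 19 11 20
f 19 20 13
f 20 11 21
f 20 21 13
f 21 11 22
f 21 22 13
f 22 11 23
f 22 23 13
f 23 11 24
f 23 24 13
f 24 11 12
f 24 12 13
f 26 28 25
f 29 26 25
f 25 28 27
f 27 29 25
f 26 32 28
f 30 26 29
f 30 32 26
f 28 32 27
f 31 29 27
f 27 32 31
f 31 30 29
f 32 30 31
f 33 70 49
f 70 44 73
f 49 73 38
f 70 73 49
f 33 49 45
f 49 38 50
f 45 50 34
f 49 50 45
f 33 45 54
f 45 34 55
f 54 55 40
f 45 55 54
f 33 54 66
f 54 40 69
f 66 69 43
f 54 69 66
f 33 66 70
f 66 43 74
f 70 74 44
f 66 74 70
f 34 50 61
f 50 38 64
f 61 64 42
f 50 64 61
f 38 73 51
f 73 44 72
f 51 72 37
f 73 72 51
f 44 74 71
f 74 43 67
f 71 67 35
f 74 67 71
f 43 69 68
f 69 40 56
f 68 56 39
f 69 56 68
f 40 55 60
f 55 34 57
f 60 57 41
f 55 57 60
f 36 62 48
f 62 42 63
f 48 63 37
f 62 63 48
f 36 48 46
f 48 37 47
f 46 47 35
f 48 47 46
f 36 46 53
f 46 35 52
f 53 52 39
f 46 52 53
f 36 53 58
f 53 39 59
f 58 59 41
f 53 59 58
f 36 58 62
f 58 41 65
f 62 65 42
f 58 65 62
f 37 63 51
f 63 42 64
f 51 64 38
f 63 64 51
f 35 47 71
f 47 37 72
f 71 72 44
f 47 72 71
f 39 52 68
f 52 35 67
f 68 67 43
f 52 67 68
f 41 59 60
f 59 39 56
f 60 56 40
f 59 56 60
f 42 65 61
f 65 41 57
f 61 57 34
f 65 57 61



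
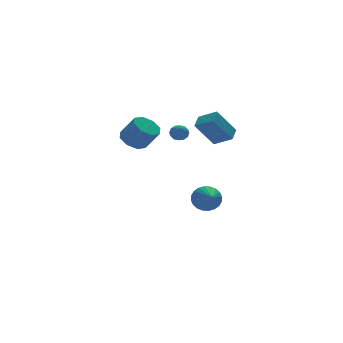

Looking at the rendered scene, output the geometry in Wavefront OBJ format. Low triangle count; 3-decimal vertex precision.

v 3.209 2.307 -4.357
v 3.55 1.808 -5.204
v 2.611 0.413 -3.483
v 3.884 1.809 -4.973
v 4.115 1.886 -4.648
v 4.208 2.027 -4.279
v 4.149 2.211 -3.922
v 3.947 2.409 -3.631
v 3.632 2.592 -3.451
v 3.254 2.731 -3.409
v 2.868 2.806 -3.511
v 2.534 2.804 -3.742
v 2.303 2.727 -4.066
v 2.21 2.586 -4.435
v 2.269 2.403 -4.792
v 2.471 2.205 -5.083
v 2.786 2.022 -5.264
v 3.164 1.883 -5.306
v 0.091 0.929 2.586
v 0.546 0.594 2.24
v -0.306 0.006 2.96
v 0.149 -0.329 2.614
v 0.333 0.04 3.133
v 0.578 0.61 2.901
v -0.338 -0.01 2.299
v -0.093 0.56 2.067
v 0.28 0.013 2.063
v 0.695 0.044 2.578
v -0.455 0.556 2.622
v -0.04 0.587 3.137
v 0.353 0.842 2.38
v -0.113 -0.242 2.82
v -0.005 -0.025 3.125
v 0.262 -0.223 2.922
v 0.372 0.852 2.769
v 0.639 0.655 2.565
v 0.515 0.329 3.09
v -0.399 -0.055 2.635
v -0.132 -0.252 2.431
v -0.022 0.823 2.278
v 0.245 0.625 2.075
v -0.275 0.271 2.11
v 0.464 0.304 2.072
v 0.231 -0.239 2.293
v -0.055 -0.051 2.107
v 0.089 0.284 1.971
v 0.708 0.322 2.375
v 0.475 -0.22 2.596
v 0.583 -0.003 2.9
v 0.727 0.332 2.764
v 0.552 -0.019 2.271
v -0.235 0.82 2.604
v -0.468 0.278 2.825
v -0.487 0.268 2.436
v -0.343 0.603 2.3
v 0.009 0.839 2.907
v -0.224 0.296 3.128
v 0.151 0.316 3.229
v 0.295 0.651 3.093
v -0.312 0.619 2.929
v 1.586 -1.407 3.918
v 2.277 -0.664 4.368
v 0.856 -0.335 3.269
v 1.547 0.408 3.719
v 2.893 -1.568 2.181
v 3.584 -0.825 2.631
v 2.163 -0.496 1.532
v 2.854 0.247 1.982
v -4.197 -1.828 3.291
v -3.283 -1.768 2.944
v -2.728 -2.591 4.262
v -3.643 -2.652 4.609
v -3.462 -1.187 3.383
v -2.908 -2.01 4.701
v -4.072 -0.981 3.768
v -3.518 -1.805 5.086
v -4.756 -1.272 3.874
v -4.201 -2.095 5.191
v -5.112 -1.889 3.638
v -4.557 -2.712 4.956
v -4.932 -2.47 3.199
v -4.378 -3.293 4.517
v -4.322 -2.675 2.814
v -3.768 -3.499 4.132
v -3.639 -2.385 2.709
v -3.084 -3.208 4.026
f 2 1 4
f 2 4 3
f 4 1 5
f 4 5 3
f 5 1 6
f 5 6 3
f 6 1 7
f 6 7 3
f 7 1 8
f 7 8 3
f 8 1 9
f 8 9 3
f 9 1 10
f 9 10 3
f 10 1 11
f 10 11 3
f 11 1 12
f 11 12 3
f 12 1 13
f 12 13 3
f 13 1 14
f 13 14 3
f 14 1 15
f 14 15 3
f 15 1 16
f 15 16 3
f 16 1 17
f 16 17 3
f 17 1 18
f 17 18 3
f 18 1 2
f 18 2 3
f 19 56 35
f 56 30 59
f 35 59 24
f 56 59 35
f 19 35 31
f 35 24 36
f 31 36 20
f 35 36 31
f 19 31 40
f 31 20 41
f 40 41 26
f 31 41 40
f 19 40 52
f 40 26 55
f 52 55 29
f 40 55 52
f 19 52 56
f 52 29 60
f 56 60 30
f 52 60 56
f 20 36 47
f 36 24 50
f 47 50 28
f 36 50 47
f 24 59 37
f 59 30 58
f 37 58 23
f 59 58 37
f 30 60 57
f 60 29 53
f 57 53 21
f 60 53 57
f 29 55 54
f 55 26 42
f 54 42 25
f 55 42 54
f 26 41 46
f 41 20 43
f 46 43 27
f 41 43 46
f 22 48 34
f 48 28 49
f 34 49 23
f 48 49 34
f 22 34 32
f 34 23 33
f 32 33 21
f 34 33 32
f 22 32 39
f 32 21 38
f 39 38 25
f 32 38 39
f 22 39 44
f 39 25 45
f 44 45 27
f 39 45 44
f 22 44 48
f 44 27 51
f 48 51 28
f 44 51 48
f 23 49 37
f 49 28 50
f 37 50 24
f 49 50 37
f 21 33 57
f 33 23 58
f 57 58 30
f 33 58 57
f 25 38 54
f 38 21 53
f 54 53 29
f 38 53 54
f 27 45 46
f 45 25 42
f 46 42 26
f 45 42 46
f 28 51 47
f 51 27 43
f 47 43 20
f 51 43 47
f 62 64 61
f 65 62 61
f 61 64 63
f 63 65 61
f 62 68 64
f 66 62 65
f 66 68 62
f 64 68 63
f 67 65 63
f 63 68 67
f 67 66 65
f 68 66 67
f 70 69 73
f 70 73 71
f 71 73 74
f 71 74 72
f 73 69 75
f 73 75 74
f 74 75 76
f 74 76 72
f 75 69 77
f 75 77 76
f 76 77 78
f 76 78 72
f 77 69 79
f 77 79 78
f 78 79 80
f 78 80 72
f 79 69 81
f 79 81 80
f 80 81 82
f 80 82 72
f 81 69 83
f 81 83 82
f 82 83 84
f 82 84 72
f 83 69 85
f 83 85 84
f 84 85 86
f 84 86 72
f 85 69 70
f 85 70 86
f 86 70 71
f 86 71 72



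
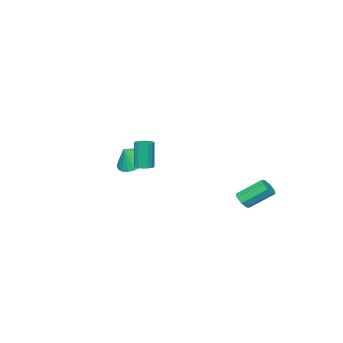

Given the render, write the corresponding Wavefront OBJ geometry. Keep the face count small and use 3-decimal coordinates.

v -2.46 2.818 -0.25
v -2.016 2.826 0.107
v -2.856 3.831 1.127
v -3.3 3.822 0.77
v -1.997 3.144 -0.191
v -2.837 4.149 0.83
v -2.249 3.271 -0.523
v -3.089 4.276 0.497
v -2.625 3.133 -0.696
v -3.465 4.137 0.325
v -2.904 2.809 -0.607
v -3.744 3.814 0.413
v -2.923 2.491 -0.31
v -3.763 3.496 0.711
v -2.671 2.364 0.023
v -3.511 3.369 1.043
v -2.295 2.503 0.195
v -3.135 3.507 1.216
v -0.7 -3.219 1.451
v -0.022 -2.487 1.122
v -0.08 -3.381 2.369
v -0.286 -2.261 1.339
v -0.612 -2.18 1.574
v -0.952 -2.258 1.789
v -1.253 -2.482 1.953
v -1.47 -2.818 2.04
v -1.57 -3.215 2.038
v -1.537 -3.613 1.946
v -1.377 -3.951 1.779
v -1.114 -4.178 1.562
v -0.788 -4.258 1.327
v -0.448 -4.181 1.112
v -0.147 -3.957 0.948
v 0.071 -3.621 0.861
v 0.17 -3.223 0.863
v 0.138 -2.825 0.955
v 2.274 0.497 2.89
v 2.673 0.803 2.973
v 2.486 0.629 4.532
v 2.086 0.323 4.45
v 2.483 0.956 2.967
v 2.295 0.782 4.526
v 2.245 1.003 2.943
v 2.057 0.829 4.503
v 2.013 0.935 2.908
v 1.825 0.761 4.467
v 1.841 0.766 2.868
v 1.653 0.592 4.427
v 1.769 0.536 2.834
v 1.581 0.362 4.393
v 1.812 0.296 2.812
v 1.624 0.122 4.372
v 1.961 0.103 2.809
v 1.773 -0.071 4.368
v 2.181 -0 2.824
v 1.993 -0.174 4.383
v 2.423 0.011 2.854
v 2.235 -0.163 4.413
v 2.631 0.133 2.893
v 2.443 -0.041 4.452
v 2.757 0.338 2.931
v 2.569 0.165 4.49
v 2.772 0.58 2.96
v 2.584 0.406 4.519
f 2 1 5
f 2 5 3
f 3 5 6
f 3 6 4
f 5 1 7
f 5 7 6
f 6 7 8
f 6 8 4
f 7 1 9
f 7 9 8
f 8 9 10
f 8 10 4
f 9 1 11
f 9 11 10
f 10 11 12
f 10 12 4
f 11 1 13
f 11 13 12
f 12 13 14
f 12 14 4
f 13 1 15
f 13 15 14
f 14 15 16
f 14 16 4
f 15 1 17
f 15 17 16
f 16 17 18
f 16 18 4
f 17 1 2
f 17 2 18
f 18 2 3
f 18 3 4
f 20 19 22
f 20 22 21
f 22 19 23
f 22 23 21
f 23 19 24
f 23 24 21
f 24 19 25
f 24 25 21
f 25 19 26
f 25 26 21
f 26 19 27
f 26 27 21
f 27 19 28
f 27 28 21
f 28 19 29
f 28 29 21
f 29 19 30
f 29 30 21
f 30 19 31
f 30 31 21
f 31 19 32
f 31 32 21
f 32 19 33
f 32 33 21
f 33 19 34
f 33 34 21
f 34 19 35
f 34 35 21
f 35 19 36
f 35 36 21
f 36 19 20
f 36 20 21
f 38 37 41
f 38 41 39
f 39 41 42
f 39 42 40
f 41 37 43
f 41 43 42
f 42 43 44
f 42 44 40
f 43 37 45
f 43 45 44
f 44 45 46
f 44 46 40
f 45 37 47
f 45 47 46
f 46 47 48
f 46 48 40
f 47 37 49
f 47 49 48
f 48 49 50
f 48 50 40
f 49 37 51
f 49 51 50
f 50 51 52
f 50 52 40
f 51 37 53
f 51 53 52
f 52 53 54
f 52 54 40
f 53 37 55
f 53 55 54
f 54 55 56
f 54 56 40
f 55 37 57
f 55 57 56
f 56 57 58
f 56 58 40
f 57 37 59
f 57 59 58
f 58 59 60
f 58 60 40
f 59 37 61
f 59 61 60
f 60 61 62
f 60 62 40
f 61 37 63
f 61 63 62
f 62 63 64
f 62 64 40
f 63 37 38
f 63 38 64
f 64 38 39
f 64 39 40



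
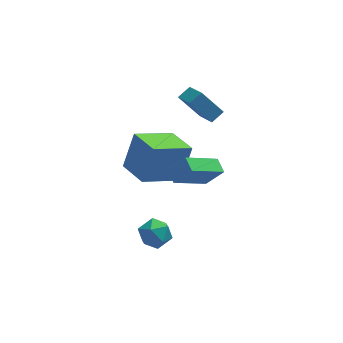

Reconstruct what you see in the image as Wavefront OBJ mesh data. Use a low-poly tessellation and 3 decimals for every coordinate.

v -2.783 -0.804 -2.404
v -2.263 -1.247 -2.996
v -2.777 -1.973 -1.524
v -2.257 -2.416 -2.116
v -1.92 -1.716 -1.653
v -1.924 -0.994 -2.197
v -3.116 -2.226 -2.323
v -3.12 -1.504 -2.867
v -2.469 -2.126 -2.946
v -1.729 -1.811 -2.532
v -3.311 -1.409 -1.988
v -2.571 -1.094 -1.574
v 0.648 1.718 2.691
v -0.339 2.197 3.841
v 0.303 3.234 1.764
v -0.684 3.713 2.914
v 1.264 2.087 3.066
v 0.277 2.566 4.216
v 0.919 3.603 2.139
v -0.068 4.082 3.289
v -3.115 -1.715 2.062
v -2.502 -1.103 3.853
v -3.809 -0.148 1.764
v -3.196 0.464 3.555
v -1.224 -1.044 1.185
v -0.611 -0.432 2.976
v -1.918 0.523 0.887
v -1.305 1.135 2.678
v -0.306 -2.633 2.462
v -1.901 -3.483 3.662
v -0.489 -1.904 2.735
v -2.085 -2.754 3.935
v 0.485 -2.786 3.405
v -1.111 -3.636 4.605
v 0.301 -2.057 3.678
v -1.294 -2.907 4.878
f 1 12 6
f 1 6 2
f 1 2 8
f 1 8 11
f 1 11 12
f 2 6 10
f 6 12 5
f 12 11 3
f 11 8 7
f 8 2 9
f 4 10 5
f 4 5 3
f 4 3 7
f 4 7 9
f 4 9 10
f 5 10 6
f 3 5 12
f 7 3 11
f 9 7 8
f 10 9 2
f 14 16 13
f 17 14 13
f 13 16 15
f 15 17 13
f 14 20 16
f 18 14 17
f 18 20 14
f 16 20 15
f 19 17 15
f 15 20 19
f 19 18 17
f 20 18 19
f 22 24 21
f 25 22 21
f 21 24 23
f 23 25 21
f 22 28 24
f 26 22 25
f 26 28 22
f 24 28 23
f 27 25 23
f 23 28 27
f 27 26 25
f 28 26 27
f 30 32 29
f 33 30 29
f 29 32 31
f 31 33 29
f 30 36 32
f 34 30 33
f 34 36 30
f 32 36 31
f 35 33 31
f 31 36 35
f 35 34 33
f 36 34 35



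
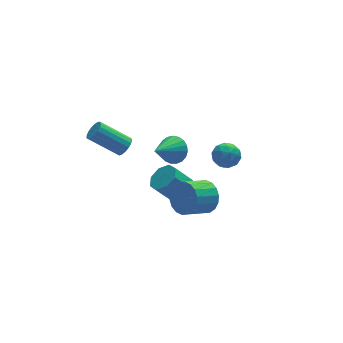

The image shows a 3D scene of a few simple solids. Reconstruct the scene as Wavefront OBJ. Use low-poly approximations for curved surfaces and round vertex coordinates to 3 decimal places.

v -2.65 -1.208 0.477
v -2.302 -0.777 0.649
v -3.663 -0.14 1.796
v -4.01 -0.572 1.623
v -2.437 -0.671 0.431
v -3.797 -0.034 1.578
v -2.62 -0.688 0.223
v -3.981 -0.051 1.37
v -2.81 -0.824 0.073
v -4.171 -0.187 1.22
v -2.963 -1.048 0.016
v -4.324 -0.411 1.163
v -3.045 -1.309 0.064
v -4.405 -0.672 1.211
v -3.036 -1.547 0.207
v -4.396 -0.91 1.354
v -2.938 -1.707 0.411
v -4.299 -1.071 1.558
v -2.775 -1.753 0.631
v -4.135 -1.117 1.778
v -2.582 -1.674 0.815
v -3.943 -1.038 1.962
v -2.406 -1.489 0.922
v -3.766 -0.852 2.069
v -2.285 -1.239 0.926
v -3.645 -0.602 2.073
v -2.248 -0.982 0.828
v -3.608 -0.345 1.975
v 0.195 -1.232 -3.85
v 0.867 -1.238 -3.331
v 0.018 -1.074 -2.23
v -0.655 -1.068 -2.75
v 0.717 -0.639 -3.536
v -0.133 -0.475 -2.435
v 0.26 -0.388 -3.926
v -0.589 -0.224 -2.825
v -0.234 -0.631 -4.271
v -1.084 -0.467 -3.17
v -0.478 -1.226 -4.37
v -1.327 -1.062 -3.269
v -0.327 -1.825 -4.165
v -1.177 -1.661 -3.064
v 0.129 -2.076 -3.775
v -0.72 -1.912 -2.674
v 0.624 -1.833 -3.43
v -0.226 -1.669 -2.329
v 3.389 0.392 -3.365
v 3.829 -0.171 -2.984
v 2.291 -0.149 -2.896
v 2.731 -0.712 -2.515
v 2.757 0.059 -2.267
v 3.435 0.393 -2.557
v 2.685 -0.713 -3.323
v 3.363 -0.379 -3.613
v 3.394 -0.854 -2.958
v 3.438 -0.377 -2.305
v 2.682 0.057 -3.575
v 2.726 0.534 -2.922
v 3.705 0.158 -3.216
v 2.415 -0.478 -2.664
v 2.43 -0.025 -2.518
v 2.689 -0.356 -2.294
v 3.473 0.489 -2.965
v 3.732 0.158 -2.741
v 3.102 0.293 -2.319
v 2.388 -0.478 -3.139
v 2.647 -0.809 -2.915
v 3.431 0.036 -3.586
v 3.69 -0.295 -3.362
v 3.018 -0.613 -3.561
v 3.708 -0.574 -2.977
v 3.063 -0.892 -2.701
v 3.036 -0.893 -3.176
v 3.434 -0.696 -3.346
v 3.734 -0.294 -2.593
v 3.089 -0.612 -2.317
v 3.104 -0.159 -2.171
v 3.503 0.037 -2.342
v 3.479 -0.695 -2.578
v 3.031 0.292 -3.563
v 2.386 -0.026 -3.287
v 2.617 -0.357 -3.538
v 3.016 -0.161 -3.709
v 3.057 0.572 -3.179
v 2.412 0.254 -2.903
v 2.686 0.376 -2.534
v 3.084 0.573 -2.704
v 2.641 0.375 -3.302
v 0.016 -0.735 -1.025
v 0.606 -1.078 -0.552
v -1.236 -1.525 -0.035
v 0.547 -0.78 -0.388
v 0.396 -0.474 -0.335
v 0.18 -0.213 -0.401
v -0.065 -0.043 -0.574
v -0.296 0.008 -0.826
v -0.473 -0.07 -1.112
v -0.565 -0.263 -1.383
v -0.557 -0.537 -1.592
v -0.45 -0.846 -1.703
v -0.263 -1.136 -1.696
v -0.027 -1.356 -1.574
v 0.216 -1.469 -1.357
v 0.425 -1.455 -1.082
v 0.562 -1.317 -0.797
v 0.778 -3.288 -2.729
v 1.264 -3.914 -2.188
v -0.012 -4.319 -1.51
v -0.498 -3.692 -2.051
v 1.275 -3.557 -1.953
v -0 -3.961 -1.276
v 1.188 -3.147 -1.872
v -0.088 -3.551 -1.195
v 1.02 -2.764 -1.961
v -0.256 -3.169 -1.284
v 0.803 -2.486 -2.202
v -0.472 -2.89 -1.525
v 0.582 -2.366 -2.547
v -0.694 -2.77 -1.87
v 0.4 -2.429 -2.929
v -0.876 -2.833 -2.251
v 0.292 -2.661 -3.27
v -0.984 -3.066 -2.592
v 0.28 -3.019 -3.504
v -0.995 -3.423 -2.827
v 0.368 -3.429 -3.585
v -0.908 -3.833 -2.908
v 0.536 -3.811 -3.496
v -0.74 -4.216 -2.819
v 0.752 -4.09 -3.255
v -0.523 -4.494 -2.578
v 0.974 -4.21 -2.91
v -0.302 -4.614 -2.233
v 1.156 -4.147 -2.529
v -0.12 -4.551 -1.851
f 2 1 5
f 2 5 3
f 3 5 6
f 3 6 4
f 5 1 7
f 5 7 6
f 6 7 8
f 6 8 4
f 7 1 9
f 7 9 8
f 8 9 10
f 8 10 4
f 9 1 11
f 9 11 10
f 10 11 12
f 10 12 4
f 11 1 13
f 11 13 12
f 12 13 14
f 12 14 4
f 13 1 15
f 13 15 14
f 14 15 16
f 14 16 4
f 15 1 17
f 15 17 16
f 16 17 18
f 16 18 4
f 17 1 19
f 17 19 18
f 18 19 20
f 18 20 4
f 19 1 21
f 19 21 20
f 20 21 22
f 20 22 4
f 21 1 23
f 21 23 22
f 22 23 24
f 22 24 4
f 23 1 25
f 23 25 24
f 24 25 26
f 24 26 4
f 25 1 27
f 25 27 26
f 26 27 28
f 26 28 4
f 27 1 2
f 27 2 28
f 28 2 3
f 28 3 4
f 30 29 33
f 30 33 31
f 31 33 34
f 31 34 32
f 33 29 35
f 33 35 34
f 34 35 36
f 34 36 32
f 35 29 37
f 35 37 36
f 36 37 38
f 36 38 32
f 37 29 39
f 37 39 38
f 38 39 40
f 38 40 32
f 39 29 41
f 39 41 40
f 40 41 42
f 40 42 32
f 41 29 43
f 41 43 42
f 42 43 44
f 42 44 32
f 43 29 45
f 43 45 44
f 44 45 46
f 44 46 32
f 45 29 30
f 45 30 46
f 46 30 31
f 46 31 32
f 47 84 63
f 84 58 87
f 63 87 52
f 84 87 63
f 47 63 59
f 63 52 64
f 59 64 48
f 63 64 59
f 47 59 68
f 59 48 69
f 68 69 54
f 59 69 68
f 47 68 80
f 68 54 83
f 80 83 57
f 68 83 80
f 47 80 84
f 80 57 88
f 84 88 58
f 80 88 84
f 48 64 75
f 64 52 78
f 75 78 56
f 64 78 75
f 52 87 65
f 87 58 86
f 65 86 51
f 87 86 65
f 58 88 85
f 88 57 81
f 85 81 49
f 88 81 85
f 57 83 82
f 83 54 70
f 82 70 53
f 83 70 82
f 54 69 74
f 69 48 71
f 74 71 55
f 69 71 74
f 50 76 62
f 76 56 77
f 62 77 51
f 76 77 62
f 50 62 60
f 62 51 61
f 60 61 49
f 62 61 60
f 50 60 67
f 60 49 66
f 67 66 53
f 60 66 67
f 50 67 72
f 67 53 73
f 72 73 55
f 67 73 72
f 50 72 76
f 72 55 79
f 76 79 56
f 72 79 76
f 51 77 65
f 77 56 78
f 65 78 52
f 77 78 65
f 49 61 85
f 61 51 86
f 85 86 58
f 61 86 85
f 53 66 82
f 66 49 81
f 82 81 57
f 66 81 82
f 55 73 74
f 73 53 70
f 74 70 54
f 73 70 74
f 56 79 75
f 79 55 71
f 75 71 48
f 79 71 75
f 90 89 92
f 90 92 91
f 92 89 93
f 92 93 91
f 93 89 94
f 93 94 91
f 94 89 95
f 94 95 91
f 95 89 96
f 95 96 91
f 96 89 97
f 96 97 91
f 97 89 98
f 97 98 91
f 98 89 99
f 98 99 91
f 99 89 100
f 99 100 91
f 100 89 101
f 100 101 91
f 101 89 102
f 101 102 91
f 102 89 103
f 102 103 91
f 103 89 104
f 103 104 91
f 104 89 105
f 104 105 91
f 105 89 90
f 105 90 91
f 107 106 110
f 107 110 108
f 108 110 111
f 108 111 109
f 110 106 112
f 110 112 111
f 111 112 113
f 111 113 109
f 112 106 114
f 112 114 113
f 113 114 115
f 113 115 109
f 114 106 116
f 114 116 115
f 115 116 117
f 115 117 109
f 116 106 118
f 116 118 117
f 117 118 119
f 117 119 109
f 118 106 120
f 118 120 119
f 119 120 121
f 119 121 109
f 120 106 122
f 120 122 121
f 121 122 123
f 121 123 109
f 122 106 124
f 122 124 123
f 123 124 125
f 123 125 109
f 124 106 126
f 124 126 125
f 125 126 127
f 125 127 109
f 126 106 128
f 126 128 127
f 127 128 129
f 127 129 109
f 128 106 130
f 128 130 129
f 129 130 131
f 129 131 109
f 130 106 132
f 130 132 131
f 131 132 133
f 131 133 109
f 132 106 134
f 132 134 133
f 133 134 135
f 133 135 109
f 134 106 107
f 134 107 135
f 135 107 108
f 135 108 109



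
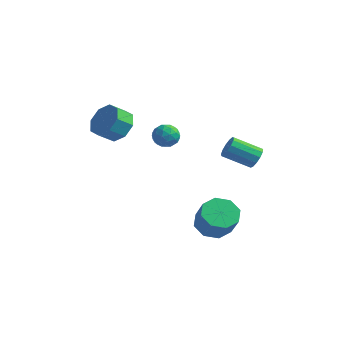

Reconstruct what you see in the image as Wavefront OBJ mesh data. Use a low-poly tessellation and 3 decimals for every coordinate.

v 2.314 4.055 0.348
v 2.795 3.681 0.713
v 1.506 2.83 1.537
v 1.026 3.205 1.172
v 2.718 4.008 0.931
v 1.429 3.157 1.754
v 2.513 4.35 0.963
v 1.224 3.499 1.787
v 2.245 4.598 0.8
v 0.956 3.748 1.624
v 1.999 4.674 0.494
v 0.71 3.824 1.318
v 1.853 4.554 0.141
v 0.564 3.703 0.965
v 1.854 4.275 -0.145
v 0.565 3.424 0.678
v 2.001 3.926 -0.276
v 0.712 3.076 0.548
v 2.247 3.619 -0.208
v 0.959 2.768 0.616
v 2.515 3.45 0.037
v 1.226 2.599 0.86
v 2.719 3.473 0.38
v 1.43 2.622 1.204
v 1.018 2.005 -4.148
v 1.745 1.515 -4.811
v 2.61 0.964 -3.455
v 1.882 1.455 -2.792
v 1.961 2.307 -4.627
v 2.826 1.757 -3.271
v 1.623 2.923 -4.162
v 2.488 2.373 -2.806
v 0.931 3.001 -3.689
v 1.796 2.451 -2.333
v 0.29 2.496 -3.485
v 1.155 1.945 -2.129
v 0.074 1.703 -3.669
v 0.939 1.153 -2.313
v 0.412 1.087 -4.134
v 1.277 0.537 -2.778
v 1.104 1.009 -4.607
v 1.969 0.459 -3.251
v -3.699 0.05 2.542
v -3.135 0.48 3.383
v -3.517 -0.341 4.059
v -4.081 -0.77 3.218
v -3.914 0.794 3.323
v -4.296 -0.027 4
v -4.567 0.672 2.806
v -4.949 -0.148 3.482
v -4.712 0.186 2.134
v -5.094 -0.634 2.811
v -4.263 -0.379 1.701
v -4.645 -1.2 2.377
v -3.484 -0.693 1.76
v -3.866 -1.514 2.437
v -2.831 -0.572 2.278
v -3.213 -1.392 2.954
v -2.686 -0.086 2.949
v -3.068 -0.906 3.626
v -2.583 2.084 1.984
v -2.234 2.449 1.351
v -1.686 1.131 1.929
v -1.337 1.496 1.296
v -1.298 1.834 2.031
v -1.852 2.423 2.065
v -2.068 1.157 1.215
v -2.622 1.746 1.249
v -1.916 1.876 0.876
v -1.44 2.295 1.38
v -2.48 1.285 1.9
v -2.004 1.704 2.404
v -2.487 2.35 1.673
v -1.433 1.23 1.607
v -1.41 1.428 2.039
v -1.205 1.643 1.667
v -2.263 2.335 2.092
v -2.058 2.55 1.72
v -1.507 2.188 2.119
v -1.862 1.03 1.56
v -1.657 1.245 1.188
v -2.715 1.937 1.613
v -2.51 2.152 1.241
v -2.413 1.392 1.161
v -2.095 2.228 1.021
v -1.568 1.668 0.989
v -1.997 1.469 0.941
v -2.323 1.815 0.961
v -1.815 2.474 1.318
v -1.288 1.914 1.285
v -1.265 2.112 1.717
v -1.591 2.459 1.737
v -1.628 2.137 1.038
v -2.632 1.666 1.995
v -2.105 1.106 1.962
v -2.329 1.121 1.543
v -2.655 1.468 1.563
v -2.352 1.912 2.291
v -1.825 1.352 2.259
v -1.597 1.765 2.319
v -1.923 2.111 2.339
v -2.292 1.443 2.242
f 2 1 5
f 2 5 3
f 3 5 6
f 3 6 4
f 5 1 7
f 5 7 6
f 6 7 8
f 6 8 4
f 7 1 9
f 7 9 8
f 8 9 10
f 8 10 4
f 9 1 11
f 9 11 10
f 10 11 12
f 10 12 4
f 11 1 13
f 11 13 12
f 12 13 14
f 12 14 4
f 13 1 15
f 13 15 14
f 14 15 16
f 14 16 4
f 15 1 17
f 15 17 16
f 16 17 18
f 16 18 4
f 17 1 19
f 17 19 18
f 18 19 20
f 18 20 4
f 19 1 21
f 19 21 20
f 20 21 22
f 20 22 4
f 21 1 23
f 21 23 22
f 22 23 24
f 22 24 4
f 23 1 2
f 23 2 24
f 24 2 3
f 24 3 4
f 26 25 29
f 26 29 27
f 27 29 30
f 27 30 28
f 29 25 31
f 29 31 30
f 30 31 32
f 30 32 28
f 31 25 33
f 31 33 32
f 32 33 34
f 32 34 28
f 33 25 35
f 33 35 34
f 34 35 36
f 34 36 28
f 35 25 37
f 35 37 36
f 36 37 38
f 36 38 28
f 37 25 39
f 37 39 38
f 38 39 40
f 38 40 28
f 39 25 41
f 39 41 40
f 40 41 42
f 40 42 28
f 41 25 26
f 41 26 42
f 42 26 27
f 42 27 28
f 44 43 47
f 44 47 45
f 45 47 48
f 45 48 46
f 47 43 49
f 47 49 48
f 48 49 50
f 48 50 46
f 49 43 51
f 49 51 50
f 50 51 52
f 50 52 46
f 51 43 53
f 51 53 52
f 52 53 54
f 52 54 46
f 53 43 55
f 53 55 54
f 54 55 56
f 54 56 46
f 55 43 57
f 55 57 56
f 56 57 58
f 56 58 46
f 57 43 59
f 57 59 58
f 58 59 60
f 58 60 46
f 59 43 44
f 59 44 60
f 60 44 45
f 60 45 46
f 61 98 77
f 98 72 101
f 77 101 66
f 98 101 77
f 61 77 73
f 77 66 78
f 73 78 62
f 77 78 73
f 61 73 82
f 73 62 83
f 82 83 68
f 73 83 82
f 61 82 94
f 82 68 97
f 94 97 71
f 82 97 94
f 61 94 98
f 94 71 102
f 98 102 72
f 94 102 98
f 62 78 89
f 78 66 92
f 89 92 70
f 78 92 89
f 66 101 79
f 101 72 100
f 79 100 65
f 101 100 79
f 72 102 99
f 102 71 95
f 99 95 63
f 102 95 99
f 71 97 96
f 97 68 84
f 96 84 67
f 97 84 96
f 68 83 88
f 83 62 85
f 88 85 69
f 83 85 88
f 64 90 76
f 90 70 91
f 76 91 65
f 90 91 76
f 64 76 74
f 76 65 75
f 74 75 63
f 76 75 74
f 64 74 81
f 74 63 80
f 81 80 67
f 74 80 81
f 64 81 86
f 81 67 87
f 86 87 69
f 81 87 86
f 64 86 90
f 86 69 93
f 90 93 70
f 86 93 90
f 65 91 79
f 91 70 92
f 79 92 66
f 91 92 79
f 63 75 99
f 75 65 100
f 99 100 72
f 75 100 99
f 67 80 96
f 80 63 95
f 96 95 71
f 80 95 96
f 69 87 88
f 87 67 84
f 88 84 68
f 87 84 88
f 70 93 89
f 93 69 85
f 89 85 62
f 93 85 89



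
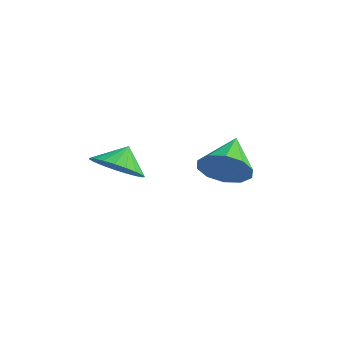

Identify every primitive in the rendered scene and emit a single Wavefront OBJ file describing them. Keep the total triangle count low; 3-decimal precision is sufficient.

v -1.614 1.541 -2.133
v -0.741 1.526 -1.496
v -2.306 2.959 -1.147
v -0.618 1.94 -2.005
v -0.875 2.201 -2.563
v -1.414 2.211 -2.956
v -2.03 1.965 -3.035
v -2.486 1.557 -2.769
v -2.609 1.143 -2.26
v -2.352 0.881 -1.702
v -1.813 0.872 -1.309
v -1.198 1.118 -1.23
v -3.385 -2.214 -1.432
v -2.908 -1.43 -2.002
v -3.415 -1.566 -0.568
v -3.343 -1.349 -2.078
v -3.785 -1.417 -2.042
v -4.159 -1.624 -1.901
v -4.398 -1.932 -1.678
v -4.462 -2.289 -1.414
v -4.34 -2.632 -1.152
v -4.053 -2.904 -0.939
v -3.65 -3.056 -0.811
v -3.202 -3.062 -0.79
v -2.785 -2.922 -0.881
v -2.472 -2.659 -1.067
v -2.316 -2.319 -1.316
v -2.346 -1.961 -1.585
v -2.555 -1.646 -1.828
f 2 1 4
f 2 4 3
f 4 1 5
f 4 5 3
f 5 1 6
f 5 6 3
f 6 1 7
f 6 7 3
f 7 1 8
f 7 8 3
f 8 1 9
f 8 9 3
f 9 1 10
f 9 10 3
f 10 1 11
f 10 11 3
f 11 1 12
f 11 12 3
f 12 1 2
f 12 2 3
f 14 13 16
f 14 16 15
f 16 13 17
f 16 17 15
f 17 13 18
f 17 18 15
f 18 13 19
f 18 19 15
f 19 13 20
f 19 20 15
f 20 13 21
f 20 21 15
f 21 13 22
f 21 22 15
f 22 13 23
f 22 23 15
f 23 13 24
f 23 24 15
f 24 13 25
f 24 25 15
f 25 13 26
f 25 26 15
f 26 13 27
f 26 27 15
f 27 13 28
f 27 28 15
f 28 13 29
f 28 29 15
f 29 13 14
f 29 14 15



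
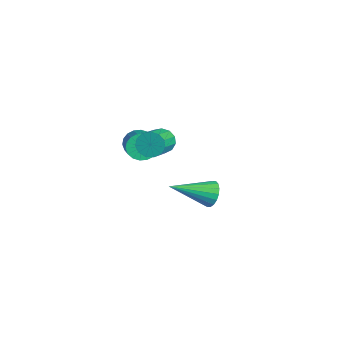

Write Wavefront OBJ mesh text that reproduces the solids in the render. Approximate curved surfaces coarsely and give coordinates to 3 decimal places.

v 0.76 -0.186 0.973
v 1.036 -0.402 0.39
v 2.096 -0.65 0.985
v 1.82 -0.434 1.567
v 1.105 -0.107 0.392
v 2.164 -0.355 0.986
v 1.104 0.172 0.508
v 2.164 -0.076 1.103
v 1.036 0.38 0.717
v 2.096 0.132 1.311
v 0.913 0.477 0.976
v 1.973 0.228 1.571
v 0.76 0.442 1.235
v 1.82 0.193 1.829
v 0.607 0.282 1.442
v 1.667 0.034 2.036
v 0.484 0.03 1.555
v 1.544 -0.218 2.15
v 0.416 -0.265 1.554
v 1.475 -0.513 2.148
v 0.416 -0.544 1.437
v 1.476 -0.792 2.032
v 0.484 -0.752 1.229
v 1.544 -1 1.823
v 0.607 -0.848 0.969
v 1.667 -1.097 1.564
v 0.76 -0.813 0.711
v 1.82 -1.062 1.305
v 0.913 -0.654 0.504
v 1.973 -0.902 1.098
v 1.644 2.743 -2.56
v 1.893 2.441 -3.129
v 1.356 0.917 -1.72
v 2.144 2.481 -2.957
v 2.296 2.572 -2.707
v 2.32 2.697 -2.427
v 2.209 2.831 -2.174
v 1.986 2.948 -1.998
v 1.696 3.024 -1.932
v 1.396 3.044 -1.992
v 1.144 3.004 -2.164
v 0.992 2.913 -2.414
v 0.969 2.788 -2.693
v 1.079 2.654 -2.947
v 1.302 2.537 -3.123
v 1.592 2.461 -3.188
v 2.632 0.077 2.377
v 3.093 0.363 2.076
v 4.149 -0.51 2.863
v 3.688 -0.797 3.163
v 3.032 0.55 2.365
v 4.088 -0.323 3.152
v 2.845 0.587 2.657
v 3.901 -0.286 3.444
v 2.59 0.462 2.861
v 3.646 -0.411 3.648
v 2.348 0.214 2.91
v 3.404 -0.659 3.697
v 2.197 -0.077 2.79
v 3.253 -0.95 3.577
v 2.183 -0.319 2.539
v 3.239 -1.192 3.326
v 2.313 -0.436 2.236
v 3.369 -1.309 3.023
v 2.543 -0.39 1.978
v 3.599 -1.263 2.765
v 2.802 -0.196 1.846
v 3.858 -1.069 2.633
v 3.007 0.085 1.883
v 4.063 -0.788 2.67
f 2 1 5
f 2 5 3
f 3 5 6
f 3 6 4
f 5 1 7
f 5 7 6
f 6 7 8
f 6 8 4
f 7 1 9
f 7 9 8
f 8 9 10
f 8 10 4
f 9 1 11
f 9 11 10
f 10 11 12
f 10 12 4
f 11 1 13
f 11 13 12
f 12 13 14
f 12 14 4
f 13 1 15
f 13 15 14
f 14 15 16
f 14 16 4
f 15 1 17
f 15 17 16
f 16 17 18
f 16 18 4
f 17 1 19
f 17 19 18
f 18 19 20
f 18 20 4
f 19 1 21
f 19 21 20
f 20 21 22
f 20 22 4
f 21 1 23
f 21 23 22
f 22 23 24
f 22 24 4
f 23 1 25
f 23 25 24
f 24 25 26
f 24 26 4
f 25 1 27
f 25 27 26
f 26 27 28
f 26 28 4
f 27 1 29
f 27 29 28
f 28 29 30
f 28 30 4
f 29 1 2
f 29 2 30
f 30 2 3
f 30 3 4
f 32 31 34
f 32 34 33
f 34 31 35
f 34 35 33
f 35 31 36
f 35 36 33
f 36 31 37
f 36 37 33
f 37 31 38
f 37 38 33
f 38 31 39
f 38 39 33
f 39 31 40
f 39 40 33
f 40 31 41
f 40 41 33
f 41 31 42
f 41 42 33
f 42 31 43
f 42 43 33
f 43 31 44
f 43 44 33
f 44 31 45
f 44 45 33
f 45 31 46
f 45 46 33
f 46 31 32
f 46 32 33
f 48 47 51
f 48 51 49
f 49 51 52
f 49 52 50
f 51 47 53
f 51 53 52
f 52 53 54
f 52 54 50
f 53 47 55
f 53 55 54
f 54 55 56
f 54 56 50
f 55 47 57
f 55 57 56
f 56 57 58
f 56 58 50
f 57 47 59
f 57 59 58
f 58 59 60
f 58 60 50
f 59 47 61
f 59 61 60
f 60 61 62
f 60 62 50
f 61 47 63
f 61 63 62
f 62 63 64
f 62 64 50
f 63 47 65
f 63 65 64
f 64 65 66
f 64 66 50
f 65 47 67
f 65 67 66
f 66 67 68
f 66 68 50
f 67 47 69
f 67 69 68
f 68 69 70
f 68 70 50
f 69 47 48
f 69 48 70
f 70 48 49
f 70 49 50

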